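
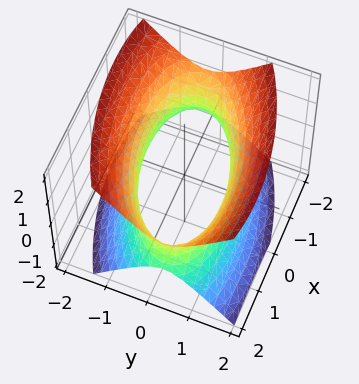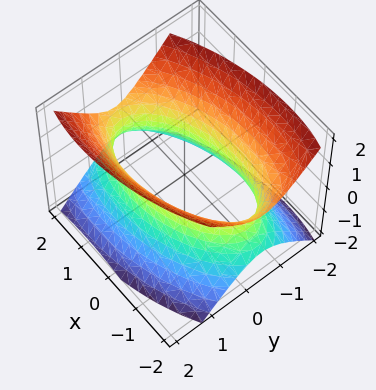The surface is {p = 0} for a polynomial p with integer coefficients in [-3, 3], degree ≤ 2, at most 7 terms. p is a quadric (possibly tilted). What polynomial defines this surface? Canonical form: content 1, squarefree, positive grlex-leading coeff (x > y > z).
1. Degree: the shape is more complex than any degree-1 surface, so deg p = 2.
2. From the axis intercepts and sections: the y-axis gridline crossings are at y ∈ {-1, 1}; the surface avoids every integer z-axis point in the box.
3. These observations pin down the coefficients.

x^2 - x*y + 3*y^2 - 2*z^2 - 3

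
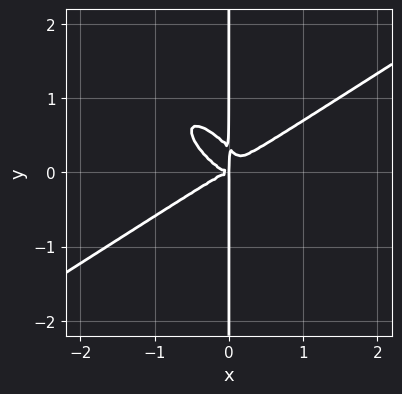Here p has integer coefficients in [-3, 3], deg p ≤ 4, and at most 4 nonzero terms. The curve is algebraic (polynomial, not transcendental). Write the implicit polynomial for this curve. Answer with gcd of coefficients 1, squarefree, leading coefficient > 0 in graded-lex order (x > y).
2*x^4 - 3*x^2*y^2 - 3*x*y^3 + x*y^2

(a) deg p = 4. No degree-3 curve has this shape.
(b) From the axis intercepts and sections: the visible y-axis segment lies entirely on the curve.
(c) These observations pin down the coefficients.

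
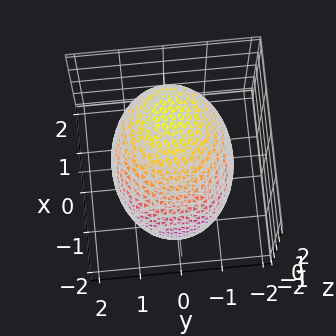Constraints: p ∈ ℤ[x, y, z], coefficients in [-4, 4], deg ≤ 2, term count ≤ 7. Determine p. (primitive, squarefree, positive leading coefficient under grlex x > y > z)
x^2 - x*z + y^2 + z^2 - 2

First, deg p = 2. A generic line meets the surface in up to 2 points.
Finally, solving for integer coefficients yields p as stated.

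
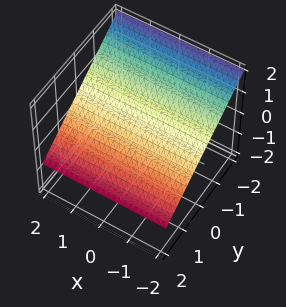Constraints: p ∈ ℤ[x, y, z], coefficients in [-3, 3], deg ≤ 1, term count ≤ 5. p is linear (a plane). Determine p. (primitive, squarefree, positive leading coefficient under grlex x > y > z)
2*y + 3*z - 2

(a) Degree: the surface is flat (a plane), so deg p = 1.
(b) Checking where it meets the axes: it crosses the y-axis at the gridline y = 1; the surface avoids every integer x-axis point in the box.
(c) Matching integer coefficients to the picture gives p.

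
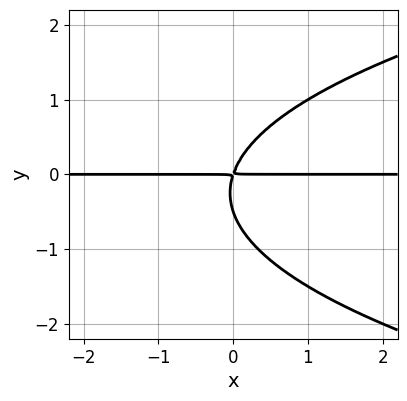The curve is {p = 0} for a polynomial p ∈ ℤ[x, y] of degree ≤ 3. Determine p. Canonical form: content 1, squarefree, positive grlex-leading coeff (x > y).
(a) deg p = 3. A generic line meets the curve in up to 3 points.
(b) Against the integer gridlines: the visible x-axis segment lies entirely on the curve.
(c) These observations pin down the coefficients.

2*y^3 - 3*x*y + y^2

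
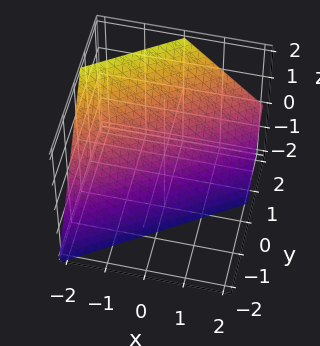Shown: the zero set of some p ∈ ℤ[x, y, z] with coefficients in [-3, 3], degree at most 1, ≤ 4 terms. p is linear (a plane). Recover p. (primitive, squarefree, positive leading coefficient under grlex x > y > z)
Degree: every cross-section is a straight line — this is a plane, so deg p = 1.
From the axis intercepts and sections: it meets the z-axis at z = -1 (among the integer gridlines); one x-axis crossing is at x = -1.
Putting this together gives p.

2*x - 3*y + 2*z + 2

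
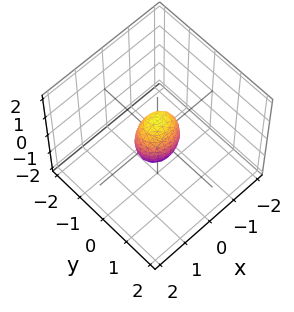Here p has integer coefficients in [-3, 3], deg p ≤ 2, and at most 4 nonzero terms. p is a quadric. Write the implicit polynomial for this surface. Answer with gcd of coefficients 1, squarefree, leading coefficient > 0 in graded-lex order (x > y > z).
1. Degree: bounded and convex; a quadric, so deg p = 2.
2. Symmetries: the y ↦ −y reflection is a symmetry, so y appears only in even powers; mirror symmetry x ↦ −x ⇒ only even powers of x; mirror symmetry z ↦ −z ⇒ only even powers of z.
3. Observable constraints: the z-axis gridline crossings are at z ∈ {-1, 1}.
4. Assembling these constraints gives the stated polynomial.

2*x^2 + 3*y^2 + z^2 - 1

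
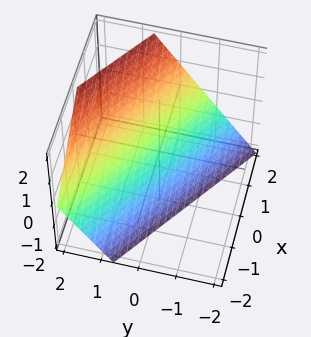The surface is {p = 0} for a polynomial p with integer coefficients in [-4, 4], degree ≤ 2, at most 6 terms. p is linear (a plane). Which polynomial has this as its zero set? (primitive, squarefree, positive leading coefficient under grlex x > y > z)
2*x + 3*y - 2*z - 2

1. deg p = 1. The surface is flat (a plane).
2. Observable constraints: it crosses the x-axis at the gridline x = 1; it crosses the z-axis at the gridline z = -1.
3. Fitting integer coefficients to these (and the overall shape) gives p.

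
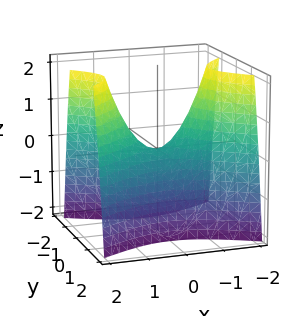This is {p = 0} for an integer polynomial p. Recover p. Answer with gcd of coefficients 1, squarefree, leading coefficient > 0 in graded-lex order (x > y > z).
(a) The degree is 2 — a saddle surface; a quadric.
(b) Symmetries: it's symmetric under x → −x, forcing even powers of x; mirror symmetry y ↦ −y ⇒ only even powers of y.
(c) Against the integer gridlines: it crosses the x-axis at the gridline x = 0; it meets the y-axis at y = 0 (among the integer gridlines); it meets the z-axis at z = 0 (among the integer gridlines).
(d) The integer polynomial consistent with all of this is the stated p.

x^2 - 2*y^2 - z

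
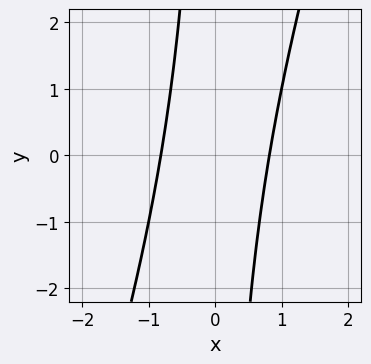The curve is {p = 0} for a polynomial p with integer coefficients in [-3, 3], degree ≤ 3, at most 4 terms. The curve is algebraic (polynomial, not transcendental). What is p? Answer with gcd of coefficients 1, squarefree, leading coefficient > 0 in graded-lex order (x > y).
3*x^2 - x*y - 2

(a) Degree: no degree-1 curve has this shape, so deg p = 2.
(b) From the visible intercepts: it misses every integer gridline on the y-axis.
(c) Matching integer coefficients to the picture gives p.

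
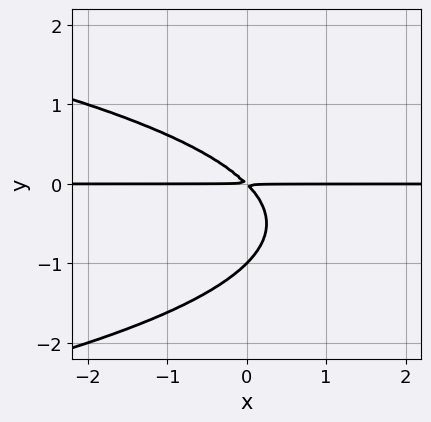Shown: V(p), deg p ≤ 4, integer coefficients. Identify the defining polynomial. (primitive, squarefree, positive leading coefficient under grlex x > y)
y^3 + x*y + y^2

First, the degree is 3 — a generic line meets the curve in up to 3 points.
Then, against the integer gridlines: it meets the y-axis at y = -1 (among the integer gridlines); every point of the x-axis in the box is on the curve.
Finally, fitting integer coefficients to these (and the overall shape) gives p.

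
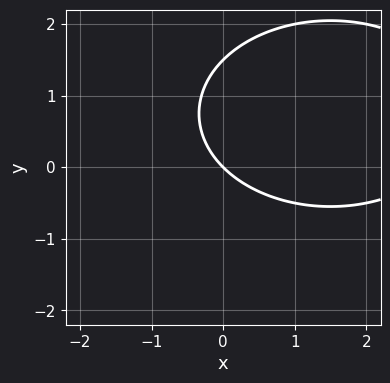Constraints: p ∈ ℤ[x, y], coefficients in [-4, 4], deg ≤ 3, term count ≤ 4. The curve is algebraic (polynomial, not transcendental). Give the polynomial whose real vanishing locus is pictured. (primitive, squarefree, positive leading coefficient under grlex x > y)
(a) Degree: the shape is more complex than any degree-1 curve, so deg p = 2.
(b) From the axis intercepts and sections: one y-axis crossing is at y = 0; one x-axis crossing is at x = 0.
(c) Fitting integer coefficients to these (and the overall shape) gives p.

x^2 + 2*y^2 - 3*x - 3*y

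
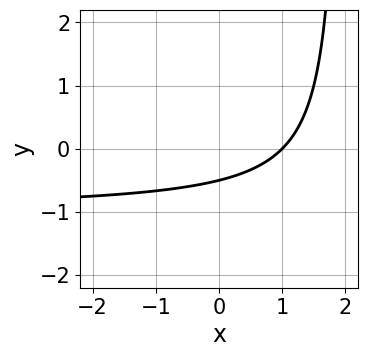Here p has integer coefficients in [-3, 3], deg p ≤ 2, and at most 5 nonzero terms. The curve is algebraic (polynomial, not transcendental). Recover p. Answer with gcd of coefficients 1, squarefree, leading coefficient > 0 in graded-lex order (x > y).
First, degree: a generic line meets the curve in up to 2 points, so deg p = 2.
Next, against the integer gridlines: it crosses the x-axis at the gridline x = 1.
Finally, the integer polynomial consistent with all of this is the stated p.

x*y + x - 2*y - 1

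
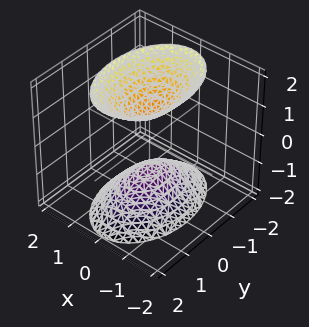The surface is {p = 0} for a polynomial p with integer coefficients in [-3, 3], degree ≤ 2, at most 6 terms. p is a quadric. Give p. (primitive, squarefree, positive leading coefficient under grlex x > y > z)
2*x^2 + y^2 - z^2 + 1

I count 2 distinct pieces. Treating them together as one polynomial.
The degree is 2 — two separate bowl-shaped sheets opening away from each other; a quadric.
Symmetries: mirror symmetry y ↦ −y ⇒ only even powers of y; the x ↦ −x reflection is a symmetry, so x appears only in even powers; mirror symmetry z ↦ −z ⇒ only even powers of z.
From the visible intercepts: the surface avoids every integer x-axis point in the box; the z-axis gridline crossings are at z ∈ {-1, 1}; the surface avoids every integer y-axis point in the box.
Matching integer coefficients to the picture gives p.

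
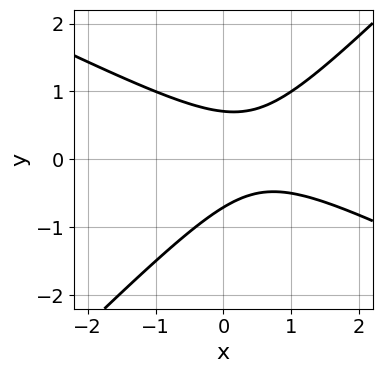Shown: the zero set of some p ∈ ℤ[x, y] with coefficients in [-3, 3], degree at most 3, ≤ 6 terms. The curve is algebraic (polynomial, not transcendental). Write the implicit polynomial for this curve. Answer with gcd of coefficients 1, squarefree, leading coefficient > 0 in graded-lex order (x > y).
First, the degree is 2 — no degree-1 curve has this shape.
Then, observable constraints: it misses every integer gridline on the x-axis.
Finally, fitting integer coefficients to these (and the overall shape) gives p.

x^2 + x*y - 2*y^2 - x + 1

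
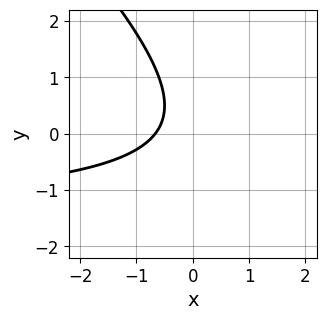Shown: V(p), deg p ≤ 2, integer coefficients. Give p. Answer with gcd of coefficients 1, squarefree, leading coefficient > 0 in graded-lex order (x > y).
First, degree: a generic line meets the curve in up to 2 points, so deg p = 2.
Then, checking where it meets the axes: it misses every integer gridline on the y-axis.
Finally, putting this together gives p.

2*x*y + 2*y^2 + 3*x - y + 2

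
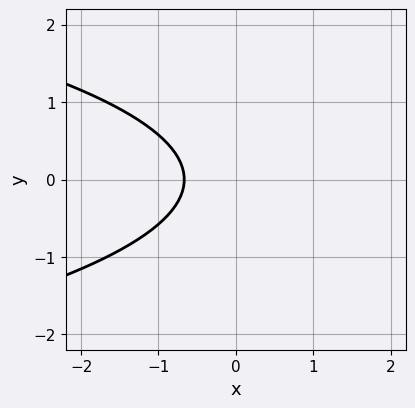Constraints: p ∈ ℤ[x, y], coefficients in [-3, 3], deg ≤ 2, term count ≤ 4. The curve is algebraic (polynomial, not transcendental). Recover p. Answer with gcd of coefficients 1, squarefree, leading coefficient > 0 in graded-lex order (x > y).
3*y^2 + 3*x + 2

(a) The degree is 2 — no degree-1 curve has this shape.
(b) Symmetries: the y ↦ −y reflection is a symmetry, so y appears only in even powers.
(c) From the visible intercepts: it misses every integer gridline on the y-axis.
(d) Fitting integer coefficients to these (and the overall shape) gives p.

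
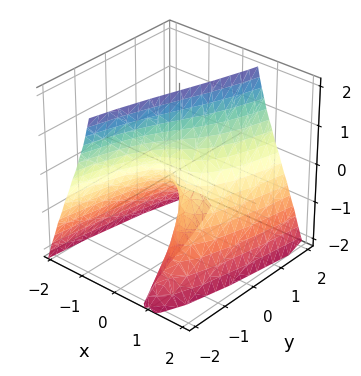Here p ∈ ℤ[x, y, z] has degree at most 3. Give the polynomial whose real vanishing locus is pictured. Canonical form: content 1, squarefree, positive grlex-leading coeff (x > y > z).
2*x^3 + 3*x*z - 2*y

1. Degree: the shape is more complex than any degree-2 surface, so deg p = 3.
2. From the axis intercepts and sections: the visible z-axis segment lies entirely on the surface; it crosses the y-axis at the gridline y = 0; one x-axis crossing is at x = 0.
3. Assembling these constraints gives the stated polynomial.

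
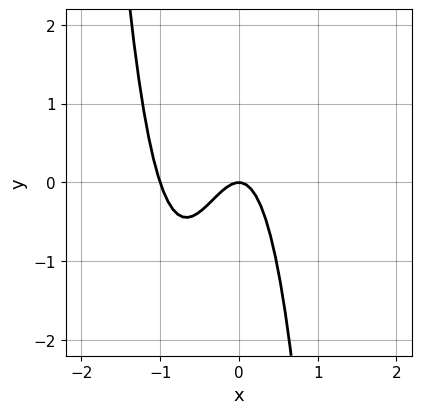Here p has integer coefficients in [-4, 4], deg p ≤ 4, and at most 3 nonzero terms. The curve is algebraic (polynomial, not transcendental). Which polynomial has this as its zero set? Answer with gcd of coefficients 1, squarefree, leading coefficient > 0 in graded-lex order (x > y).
1. Degree: a generic line meets the curve in up to 3 points, so deg p = 3.
2. From the visible intercepts: among the integer gridlines, it crosses the x-axis at x ∈ {-1, 0}; it meets the y-axis at y = 0 (among the integer gridlines).
3. Together with the visible shape, these determine p as stated.

3*x^3 + 3*x^2 + y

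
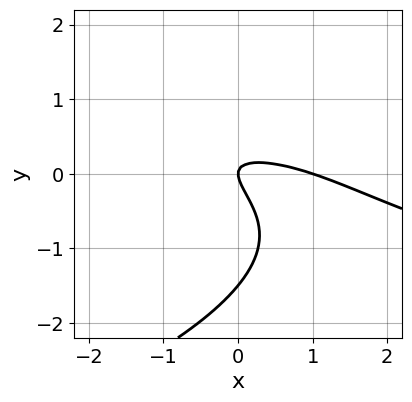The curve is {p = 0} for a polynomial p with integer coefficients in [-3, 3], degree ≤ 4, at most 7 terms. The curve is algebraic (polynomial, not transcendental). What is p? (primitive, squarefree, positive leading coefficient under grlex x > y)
2*y^3 + x^2 + 3*x*y + 3*y^2 - x

The degree is 3 — a generic line meets the curve in up to 3 points.
From the visible intercepts: it meets the y-axis at y = 0 (among the integer gridlines); the x-axis gridline crossings are at x ∈ {0, 1}.
Solving for integer coefficients yields p as stated.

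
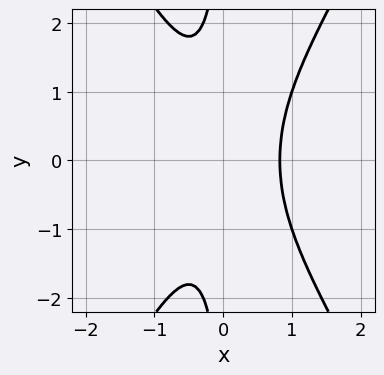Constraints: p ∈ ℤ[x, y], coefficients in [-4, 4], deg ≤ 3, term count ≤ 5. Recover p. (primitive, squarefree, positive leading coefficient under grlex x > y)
Degree: no degree-2 curve has this shape, so deg p = 3.
Symmetries: mirror symmetry y ↦ −y ⇒ only even powers of y.
Observable constraints: the curve avoids every integer y-axis point in the box.
Putting this together gives p.

3*x^3 - x*y^2 - x^2 - 1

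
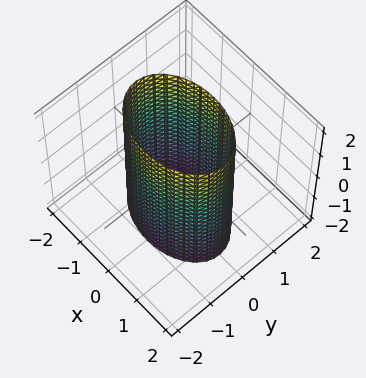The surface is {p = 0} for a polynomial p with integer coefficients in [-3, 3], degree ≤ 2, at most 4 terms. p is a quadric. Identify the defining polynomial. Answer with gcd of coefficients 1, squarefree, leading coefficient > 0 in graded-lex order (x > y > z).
First, deg p = 2.
Then, symmetries: it's symmetric under y → −y, forcing even powers of y; mirror symmetry z ↦ −z ⇒ only even powers of z; the x ↦ −x reflection is a symmetry, so x appears only in even powers.
Then, checking where it meets the axes: the surface avoids every integer z-axis point in the box; among the integer gridlines, it crosses the y-axis at y ∈ {-1, 1}.
Finally, these observations pin down the coefficients.

x^2 + 2*y^2 - 2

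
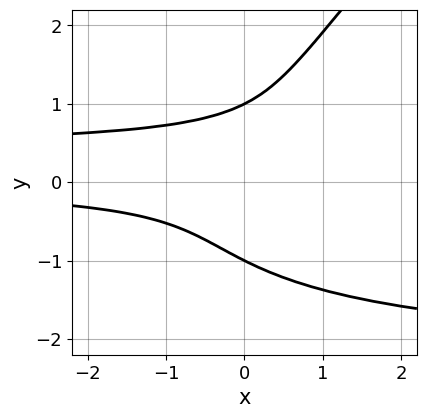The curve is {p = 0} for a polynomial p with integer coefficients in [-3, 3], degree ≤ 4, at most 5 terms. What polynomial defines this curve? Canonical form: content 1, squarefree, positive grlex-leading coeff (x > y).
First, deg p = 4.
Then, reading off the gridlines: the y-axis gridline crossings are at y ∈ {-1, 1}; the curve avoids every integer x-axis point in the box.
Finally, matching integer coefficients to the picture gives p.

x*y^3 - y^4 + 2*x*y^2 - x*y + 1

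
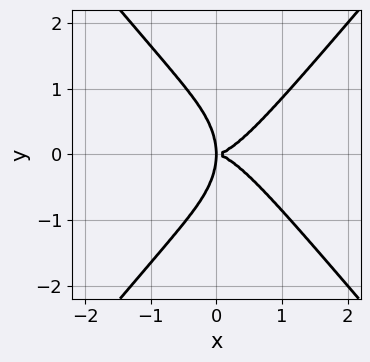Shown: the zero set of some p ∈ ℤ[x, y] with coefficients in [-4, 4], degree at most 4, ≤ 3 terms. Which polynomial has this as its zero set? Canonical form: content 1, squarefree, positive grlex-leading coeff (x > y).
2*x^4 - y^4 - 2*x*y^2

deg p = 4.
Symmetries: mirror symmetry y ↦ −y ⇒ only even powers of y.
Reading off the gridlines: it meets the x-axis at x = 0 (among the integer gridlines); it meets the y-axis at y = 0 (among the integer gridlines).
Fitting integer coefficients to these (and the overall shape) gives p.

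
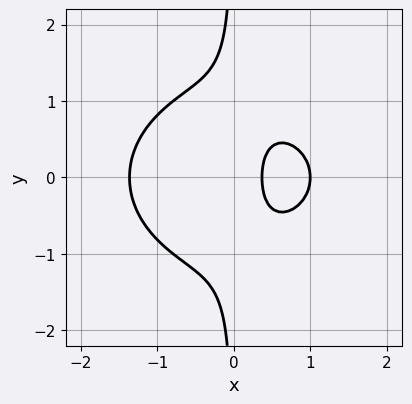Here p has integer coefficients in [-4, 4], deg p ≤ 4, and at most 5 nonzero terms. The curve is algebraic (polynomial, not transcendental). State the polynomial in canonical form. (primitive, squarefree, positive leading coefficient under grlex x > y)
1. The degree is 3 — the shape is more complex than any degree-2 curve.
2. Symmetries: it's symmetric under y → −y, forcing even powers of y.
3. From the axis intercepts and sections: no y-intercept at any integer in the box; it crosses the x-axis at the gridline x = 1.
4. Solving for integer coefficients yields p as stated.

2*x^3 + 3*x*y^2 - 3*x + 1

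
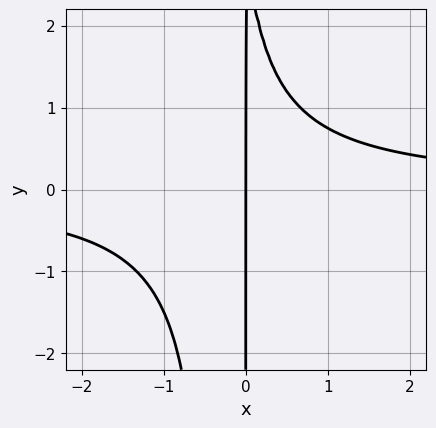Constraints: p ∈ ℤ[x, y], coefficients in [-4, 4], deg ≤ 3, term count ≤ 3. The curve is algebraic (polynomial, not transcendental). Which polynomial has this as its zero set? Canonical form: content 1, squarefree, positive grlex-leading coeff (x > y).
3*x^2*y + x*y - 3*x

First, deg p = 3. The shape is more complex than any degree-2 curve.
Then, checking where it meets the axes: every point of the y-axis in the box is on the curve; one x-axis crossing is at x = 0.
Finally, putting this together gives p.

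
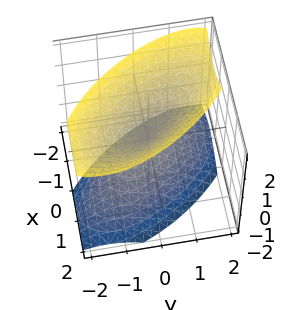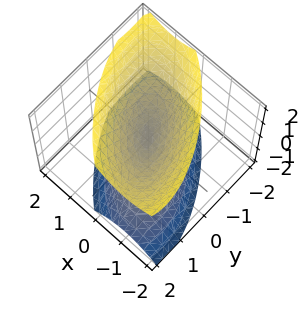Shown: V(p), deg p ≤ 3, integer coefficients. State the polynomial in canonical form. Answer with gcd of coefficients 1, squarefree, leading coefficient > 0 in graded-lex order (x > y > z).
3*x^2 + 3*x*y + 2*y^2 - 2*z^2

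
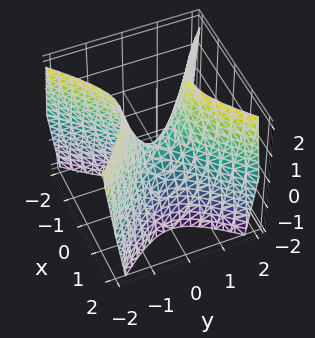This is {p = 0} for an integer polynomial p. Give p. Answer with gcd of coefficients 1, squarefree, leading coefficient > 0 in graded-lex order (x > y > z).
deg p = 2. A hyperbolic paraboloid; a quadric.
Symmetries: mirror symmetry x ↦ −x ⇒ only even powers of x; mirror symmetry y ↦ −y ⇒ only even powers of y.
Observable constraints: it crosses the x-axis at the gridline x = 0; it crosses the y-axis at the gridline y = 0.
These observations pin down the coefficients.

2*x^2 - 2*y^2 + z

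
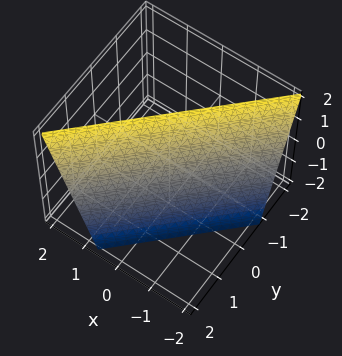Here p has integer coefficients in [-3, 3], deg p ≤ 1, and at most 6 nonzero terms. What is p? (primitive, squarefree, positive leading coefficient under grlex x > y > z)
3*x - 3*y - z + 2

1. The degree is 1 — every cross-section is a straight line — this is a plane.
2. Checking where it meets the axes: it crosses the z-axis at the gridline z = 2.
3. Assembling these constraints gives the stated polynomial.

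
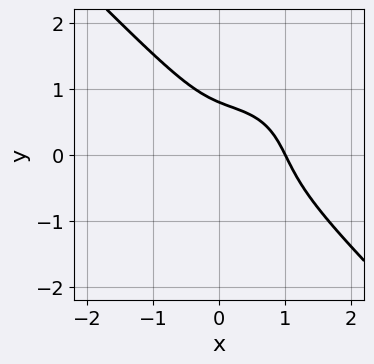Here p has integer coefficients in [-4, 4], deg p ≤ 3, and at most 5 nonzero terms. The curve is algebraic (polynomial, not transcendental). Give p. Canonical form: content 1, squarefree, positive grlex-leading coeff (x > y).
First, degree: a generic line meets the curve in up to 3 points, so deg p = 3.
Then, checking where it meets the axes: it crosses the x-axis at the gridline x = 1.
Finally, fitting integer coefficients to these (and the overall shape) gives p.

2*x^3 + 2*y^3 - x^2 + 2*x*y - 1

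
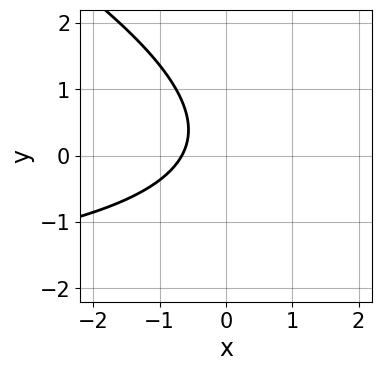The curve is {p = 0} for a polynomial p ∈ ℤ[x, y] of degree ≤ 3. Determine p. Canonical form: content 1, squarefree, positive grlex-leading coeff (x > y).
x*y + 2*y^2 + 3*x - y + 2

First, degree: the shape is more complex than any degree-1 curve, so deg p = 2.
Next, reading off the gridlines: no y-intercept at any integer in the box.
Finally, the integer polynomial consistent with all of this is the stated p.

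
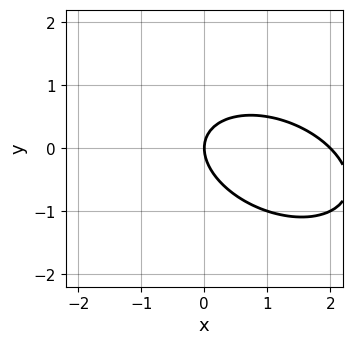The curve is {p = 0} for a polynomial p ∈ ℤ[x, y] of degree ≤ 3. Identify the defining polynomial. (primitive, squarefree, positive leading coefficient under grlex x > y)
First, deg p = 2. No degree-1 curve has this shape.
Then, from the visible intercepts: the x-axis gridline crossings are at x ∈ {0, 2}; it crosses the y-axis at the gridline y = 0.
Finally, putting this together gives p.

x^2 + x*y + 2*y^2 - 2*x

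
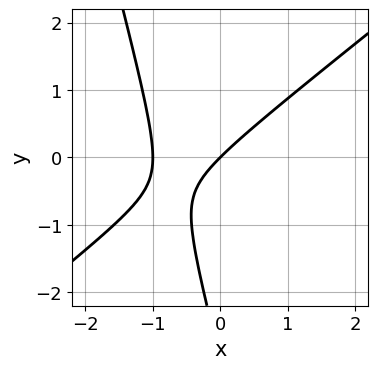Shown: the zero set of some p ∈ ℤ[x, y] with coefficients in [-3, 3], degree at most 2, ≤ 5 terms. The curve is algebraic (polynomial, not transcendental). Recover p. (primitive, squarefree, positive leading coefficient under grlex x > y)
3*x^2 - 3*x*y - y^2 + 3*x - 3*y

1. deg p = 2. The shape is more complex than any degree-1 curve.
2. Observable constraints: the x-axis gridline crossings are at x ∈ {-1, 0}; one y-axis crossing is at y = 0.
3. These observations pin down the coefficients.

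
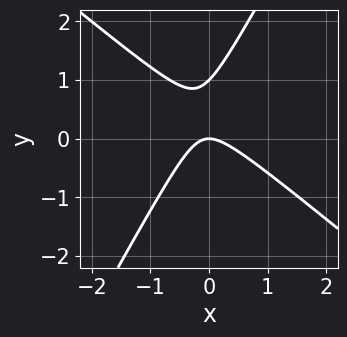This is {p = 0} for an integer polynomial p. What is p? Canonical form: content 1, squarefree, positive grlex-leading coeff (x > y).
3*x^2 + 2*x*y - 2*y^2 + 2*y

deg p = 2.
Checking where it meets the axes: it crosses the x-axis at the gridline x = 0; among the integer gridlines, it crosses the y-axis at y ∈ {0, 1}.
The integer polynomial consistent with all of this is the stated p.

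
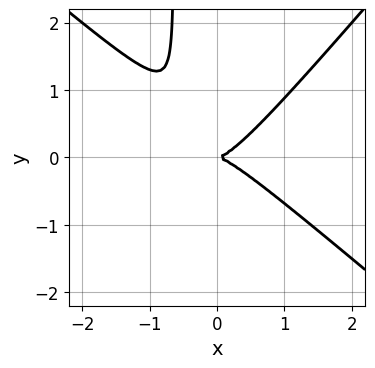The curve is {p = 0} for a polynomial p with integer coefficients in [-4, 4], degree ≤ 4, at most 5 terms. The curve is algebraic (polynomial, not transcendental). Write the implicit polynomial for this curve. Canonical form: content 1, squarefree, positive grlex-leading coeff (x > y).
First, deg p = 3.
Then, from the visible intercepts: one y-axis crossing is at y = 0; it crosses the x-axis at the gridline x = 0.
Finally, assembling these constraints gives the stated polynomial.

3*x^3 + x^2*y - 3*x*y^2 - 2*y^2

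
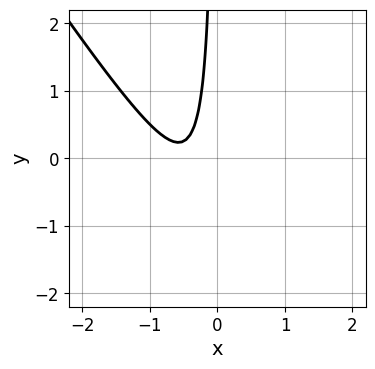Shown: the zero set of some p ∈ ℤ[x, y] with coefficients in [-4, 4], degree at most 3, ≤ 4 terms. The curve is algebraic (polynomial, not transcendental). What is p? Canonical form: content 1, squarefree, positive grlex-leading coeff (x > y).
3*x^2 + 2*x*y + 3*x + 1

1. deg p = 2. A generic line meets the curve in up to 2 points.
2. Reading off the gridlines: it misses every integer gridline on the x-axis; the curve avoids every integer y-axis point in the box.
3. Fitting integer coefficients to these (and the overall shape) gives p.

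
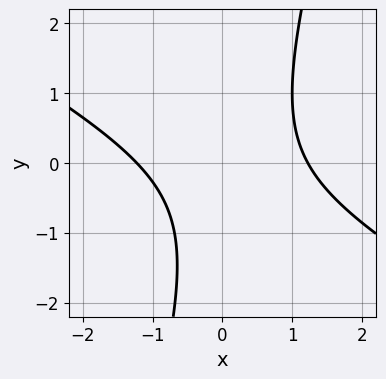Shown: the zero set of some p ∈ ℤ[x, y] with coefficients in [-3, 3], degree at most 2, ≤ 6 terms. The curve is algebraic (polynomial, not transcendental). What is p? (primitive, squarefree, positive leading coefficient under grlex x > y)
2*x^2 + 3*x*y - y^2 - y - 3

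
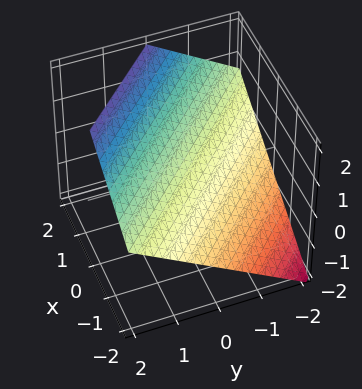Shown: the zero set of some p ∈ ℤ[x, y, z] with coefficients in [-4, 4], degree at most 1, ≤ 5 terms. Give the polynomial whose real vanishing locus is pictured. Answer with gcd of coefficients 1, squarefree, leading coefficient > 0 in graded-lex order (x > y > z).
2*x + 2*y - 3*z + 2

The degree is 1 — every cross-section is a straight line — this is a plane.
From the visible intercepts: one x-axis crossing is at x = -1; it crosses the y-axis at the gridline y = -1.
Matching integer coefficients to the picture gives p.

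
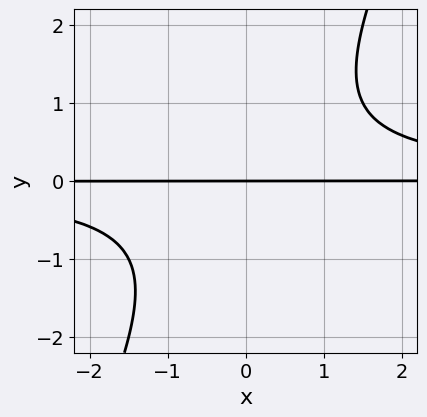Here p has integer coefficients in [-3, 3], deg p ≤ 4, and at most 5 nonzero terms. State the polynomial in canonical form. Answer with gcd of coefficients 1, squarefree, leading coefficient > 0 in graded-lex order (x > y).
2*x*y^2 - y^3 - 2*y

(a) Degree: a generic line meets the curve in up to 3 points, so deg p = 3.
(b) From the visible intercepts: the visible x-axis segment lies entirely on the curve; one y-axis crossing is at y = 0.
(c) These observations pin down the coefficients.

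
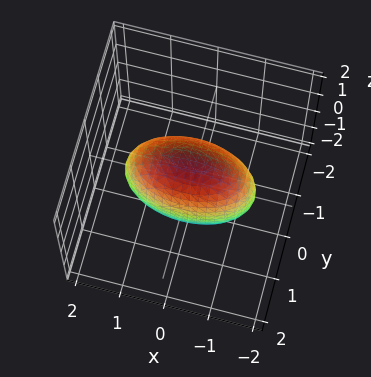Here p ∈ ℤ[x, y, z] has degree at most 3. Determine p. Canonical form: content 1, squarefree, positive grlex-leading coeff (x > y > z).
x^2 + 3*y^2 + z^2 - 2

First, deg p = 2.
Next, symmetries: mirror symmetry y ↦ −y ⇒ only even powers of y; mirror symmetry z ↦ −z ⇒ only even powers of z; the x ↦ −x reflection is a symmetry, so x appears only in even powers.
Finally, assembling these constraints gives the stated polynomial.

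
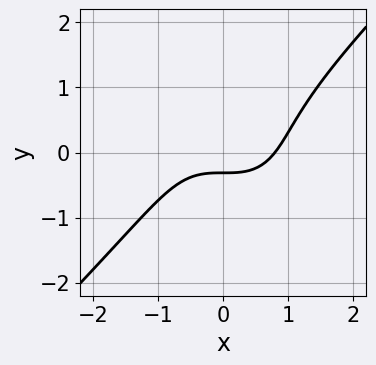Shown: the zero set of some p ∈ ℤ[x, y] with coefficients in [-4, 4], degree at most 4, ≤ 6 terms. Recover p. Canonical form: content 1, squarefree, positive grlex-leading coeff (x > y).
2*x^3 - 2*y^3 - 3*y - 1

(a) The degree is 3 — no degree-2 curve has this shape.
(b) Solving for integer coefficients yields p as stated.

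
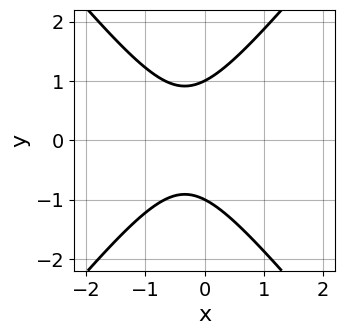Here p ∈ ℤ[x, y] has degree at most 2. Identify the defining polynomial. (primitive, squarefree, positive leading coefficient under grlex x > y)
Degree: a generic line meets the curve in up to 2 points, so deg p = 2.
Symmetries: the y ↦ −y reflection is a symmetry, so y appears only in even powers.
Reading off the gridlines: among the integer gridlines, it crosses the y-axis at y ∈ {-1, 1}; the curve avoids every integer x-axis point in the box.
These observations pin down the coefficients.

3*x^2 - 2*y^2 + 2*x + 2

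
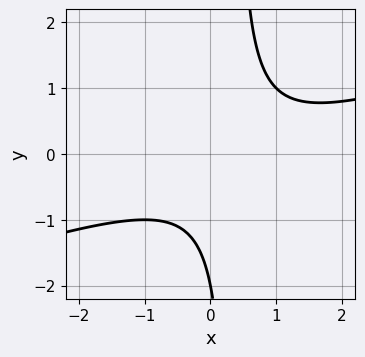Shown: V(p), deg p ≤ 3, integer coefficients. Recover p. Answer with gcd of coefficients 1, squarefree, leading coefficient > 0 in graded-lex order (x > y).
1. The degree is 2 — the shape is more complex than any degree-1 curve.
2. Reading off the gridlines: no x-intercept at any integer in the box; it crosses the y-axis at the gridline y = -2.
3. Matching integer coefficients to the picture gives p.

x^2 - 3*x*y - x + y + 2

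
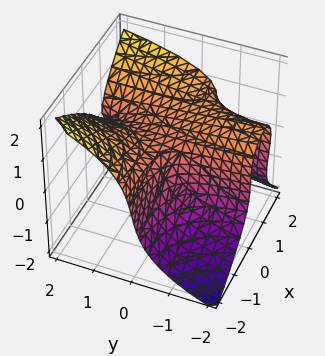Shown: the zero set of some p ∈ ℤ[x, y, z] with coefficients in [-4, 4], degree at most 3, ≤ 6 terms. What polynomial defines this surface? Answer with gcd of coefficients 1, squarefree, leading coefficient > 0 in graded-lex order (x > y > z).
3*x^2*y - 3*z^3 - 3*x*y + 2*x*z + 1

First, deg p = 3.
Next, from the visible intercepts: no y-intercept at any integer in the box; it misses every integer gridline on the x-axis.
Finally, these observations pin down the coefficients.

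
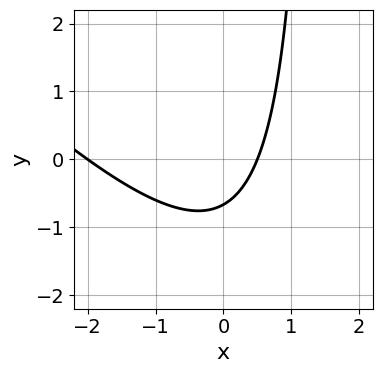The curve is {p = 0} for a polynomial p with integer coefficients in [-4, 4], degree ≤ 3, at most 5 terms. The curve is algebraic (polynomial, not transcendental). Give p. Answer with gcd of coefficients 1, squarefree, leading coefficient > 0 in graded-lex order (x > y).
deg p = 2. No degree-1 curve has this shape.
From the axis intercepts and sections: one x-axis crossing is at x = -2.
Matching integer coefficients to the picture gives p.

2*x^2 + 2*x*y + 3*x - 3*y - 2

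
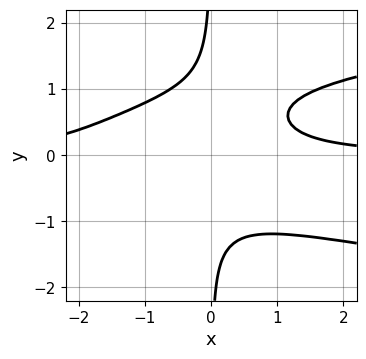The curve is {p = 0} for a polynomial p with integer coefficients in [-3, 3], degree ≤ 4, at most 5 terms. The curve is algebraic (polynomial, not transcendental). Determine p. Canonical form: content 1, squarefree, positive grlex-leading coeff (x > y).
1. Degree: a generic line meets the curve in up to 4 points, so deg p = 4.
2. From the visible intercepts: the curve avoids every integer x-axis point in the box; no y-intercept at any integer in the box.
3. Solving for integer coefficients yields p as stated.

2*x*y^3 - x^2*y - x*y + 1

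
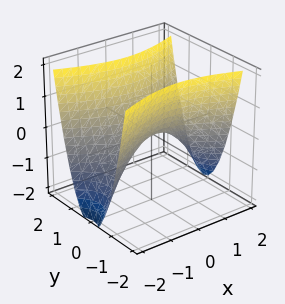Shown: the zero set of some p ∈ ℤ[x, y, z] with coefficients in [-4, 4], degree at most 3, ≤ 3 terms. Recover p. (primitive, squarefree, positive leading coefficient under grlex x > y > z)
x^2 - 3*y^2 + 2*z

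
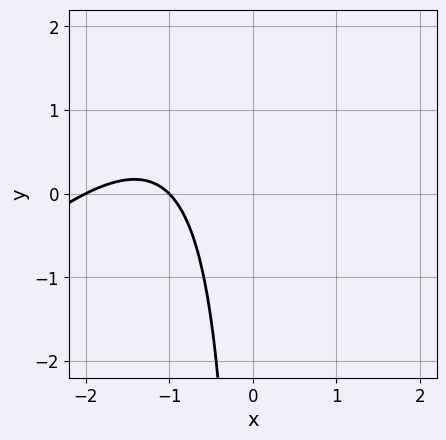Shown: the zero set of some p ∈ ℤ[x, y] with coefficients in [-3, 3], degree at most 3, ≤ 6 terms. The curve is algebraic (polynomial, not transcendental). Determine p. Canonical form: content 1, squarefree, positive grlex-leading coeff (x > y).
x^2 - x*y + 3*x + 2

(a) The degree is 2 — a generic line meets the curve in up to 2 points.
(b) From the visible intercepts: the curve avoids every integer y-axis point in the box; among the integer gridlines, it crosses the x-axis at x ∈ {-2, -1}.
(c) Assembling these constraints gives the stated polynomial.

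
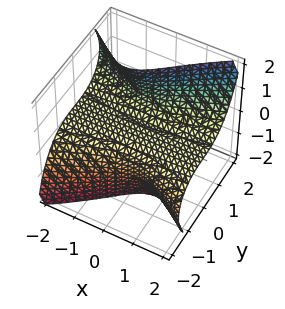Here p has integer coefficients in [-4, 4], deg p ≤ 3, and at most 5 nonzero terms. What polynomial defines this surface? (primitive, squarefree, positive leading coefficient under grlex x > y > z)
3*x^2*z + 2*x*z^2 - 3*y^3 - 2*y*z^2 + 3*z

(a) deg p = 3. A generic line meets the surface in up to 3 points.
(b) From the axis intercepts and sections: it crosses the z-axis at the gridline z = 0; every point of the x-axis in the box is on the surface; it crosses the y-axis at the gridline y = 0.
(c) Putting this together gives p.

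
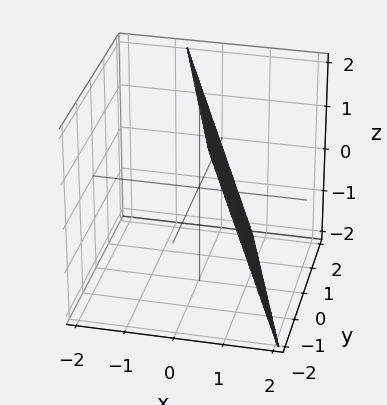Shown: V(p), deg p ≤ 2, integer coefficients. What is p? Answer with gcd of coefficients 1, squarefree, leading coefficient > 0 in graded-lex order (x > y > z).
3*x + y + z - 2

First, the degree is 1 — every cross-section is a straight line — this is a plane.
Then, observable constraints: it meets the z-axis at z = 2 (among the integer gridlines); one y-axis crossing is at y = 2.
Finally, putting this together gives p.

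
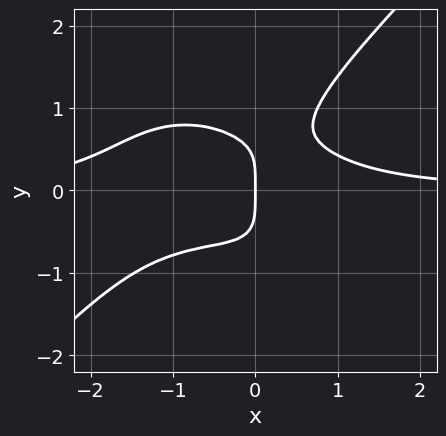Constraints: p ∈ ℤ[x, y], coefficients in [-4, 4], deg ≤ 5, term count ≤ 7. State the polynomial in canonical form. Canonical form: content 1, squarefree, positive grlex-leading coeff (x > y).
(a) The degree is 4 — the shape is more complex than any degree-3 curve.
(b) Reading off the gridlines: one y-axis crossing is at y = 0; it meets the x-axis at x = 0 (among the integer gridlines).
(c) Assembling these constraints gives the stated polynomial.

x^3*y - y^4 + x^2*y + x*y^2 - x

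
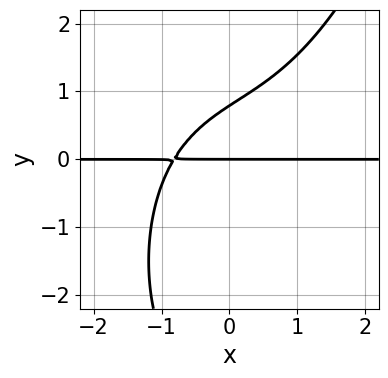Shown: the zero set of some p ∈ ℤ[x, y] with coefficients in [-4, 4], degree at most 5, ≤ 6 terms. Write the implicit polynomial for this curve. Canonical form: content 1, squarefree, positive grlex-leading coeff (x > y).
x^3*y - y^3 + 3*x*y - 3*y^2 + 3*y

First, degree: the shape is more complex than any degree-3 curve, so deg p = 4.
Next, reading off the gridlines: every point of the x-axis in the box is on the curve; one y-axis crossing is at y = 0.
Finally, fitting integer coefficients to these (and the overall shape) gives p.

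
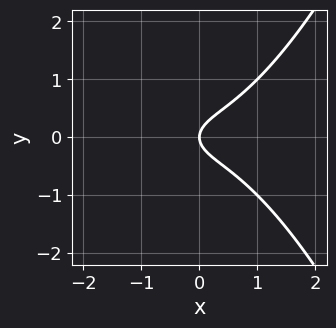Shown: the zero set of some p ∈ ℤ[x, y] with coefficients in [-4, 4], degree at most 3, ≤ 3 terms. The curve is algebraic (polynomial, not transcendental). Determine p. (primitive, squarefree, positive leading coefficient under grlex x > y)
x^3 - 2*y^2 + x

1. The degree is 3 — the shape is more complex than any degree-2 curve.
2. Symmetries: mirror symmetry y ↦ −y ⇒ only even powers of y.
3. Reading off the gridlines: one y-axis crossing is at y = 0; it crosses the x-axis at the gridline x = 0.
4. Fitting integer coefficients to these (and the overall shape) gives p.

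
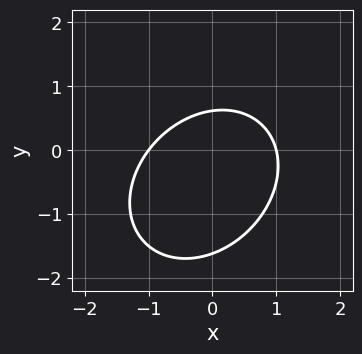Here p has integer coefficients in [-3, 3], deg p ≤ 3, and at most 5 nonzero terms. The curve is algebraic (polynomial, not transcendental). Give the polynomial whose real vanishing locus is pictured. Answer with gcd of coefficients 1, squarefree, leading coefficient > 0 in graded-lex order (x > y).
deg p = 2. A generic line meets the curve in up to 2 points.
From the axis intercepts and sections: among the integer gridlines, it crosses the x-axis at x ∈ {-1, 1}.
These observations pin down the coefficients.

2*x^2 - x*y + 2*y^2 + 2*y - 2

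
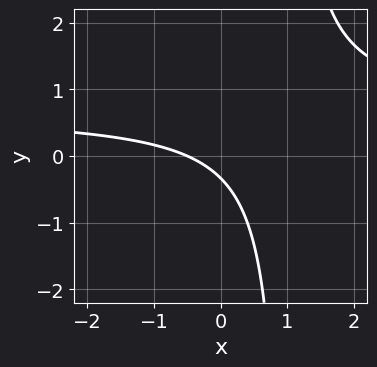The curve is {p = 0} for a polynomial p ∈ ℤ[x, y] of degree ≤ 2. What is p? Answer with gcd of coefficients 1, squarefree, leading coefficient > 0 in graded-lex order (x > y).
3*x*y - 2*x - 3*y - 1

1. Degree: a generic line meets the curve in up to 2 points, so deg p = 2.
2. Matching integer coefficients to the picture gives p.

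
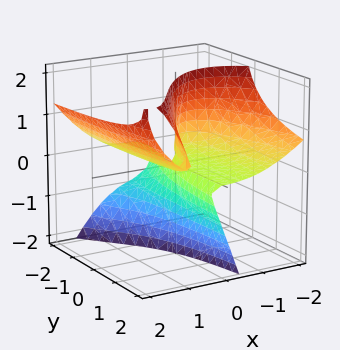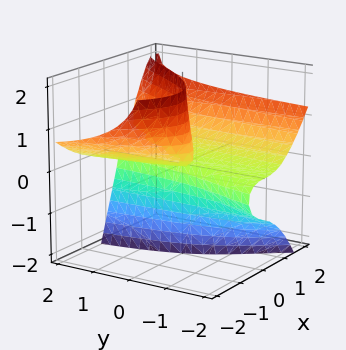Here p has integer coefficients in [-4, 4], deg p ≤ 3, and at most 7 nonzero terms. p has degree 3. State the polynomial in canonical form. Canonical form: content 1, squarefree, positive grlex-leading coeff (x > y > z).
x^3 - x*y*z + y*z^2 - 3*x*z + y*z

1. Degree: a generic line meets the surface in up to 3 points, so deg p = 3.
2. From the visible intercepts: one x-axis crossing is at x = 0; the visible y-axis segment lies entirely on the surface; the visible z-axis segment lies entirely on the surface.
3. Putting this together gives p.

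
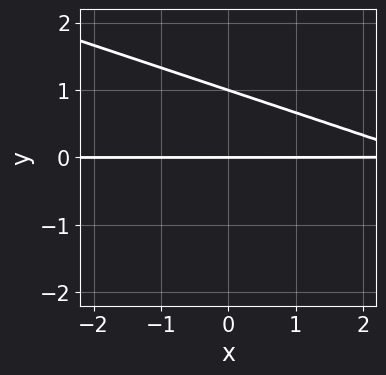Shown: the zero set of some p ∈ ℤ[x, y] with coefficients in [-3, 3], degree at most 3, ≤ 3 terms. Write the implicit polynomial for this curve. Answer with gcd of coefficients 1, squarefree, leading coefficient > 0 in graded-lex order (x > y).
x*y + 3*y^2 - 3*y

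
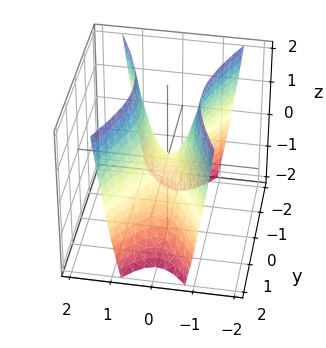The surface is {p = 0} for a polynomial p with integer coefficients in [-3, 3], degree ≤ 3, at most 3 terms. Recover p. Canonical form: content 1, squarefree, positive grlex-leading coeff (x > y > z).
First, the degree is 2 — a saddle surface; a quadric.
Then, symmetries: it's symmetric under x → −x, forcing even powers of x; it's symmetric under y → −y, forcing even powers of y.
Then, from the visible intercepts: it meets the y-axis at y = 0 (among the integer gridlines); one z-axis crossing is at z = 0; it crosses the x-axis at the gridline x = 0.
Finally, fitting integer coefficients to these (and the overall shape) gives p.

3*x^2 - y^2 - z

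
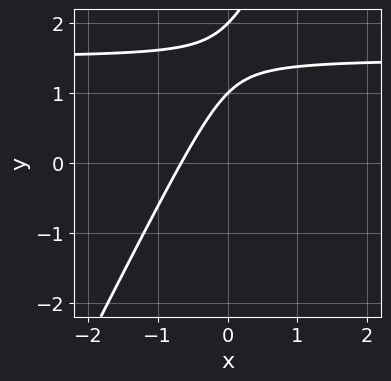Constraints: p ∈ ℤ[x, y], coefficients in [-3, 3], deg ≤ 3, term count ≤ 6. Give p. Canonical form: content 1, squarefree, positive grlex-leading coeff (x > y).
2*x*y - y^2 - 3*x + 3*y - 2

First, deg p = 2. A generic line meets the curve in up to 2 points.
Then, checking where it meets the axes: among the integer gridlines, it crosses the y-axis at y ∈ {1, 2}.
Finally, assembling these constraints gives the stated polynomial.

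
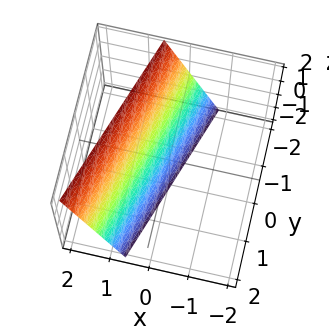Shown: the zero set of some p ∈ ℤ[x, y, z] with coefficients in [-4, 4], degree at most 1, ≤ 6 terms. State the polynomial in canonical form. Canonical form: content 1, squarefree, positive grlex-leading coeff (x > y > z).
1. The degree is 1 — every cross-section is a straight line — this is a plane.
2. From the visible intercepts: it meets the z-axis at z = -2 (among the integer gridlines); it meets the y-axis at y = -2 (among the integer gridlines).
3. These observations pin down the coefficients.

3*x - y - z - 2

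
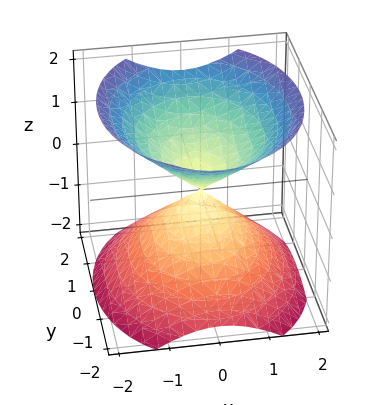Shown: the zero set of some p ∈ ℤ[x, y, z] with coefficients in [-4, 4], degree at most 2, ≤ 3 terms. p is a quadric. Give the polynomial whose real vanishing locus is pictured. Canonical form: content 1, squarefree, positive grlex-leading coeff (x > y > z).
First, the picture has 2 separate pieces.
Next, the degree is 2 — a double cone through the origin; a quadric.
Then, symmetries: the y ↦ −y reflection is a symmetry, so y appears only in even powers; it's symmetric under z → −z, forcing even powers of z; the x ↦ −x reflection is a symmetry, so x appears only in even powers.
Next, observable constraints: one x-axis crossing is at x = 0; it meets the y-axis at y = 0 (among the integer gridlines); one z-axis crossing is at z = 0.
Finally, assembling these constraints gives the stated polynomial.

3*x^2 + 2*y^2 - 3*z^2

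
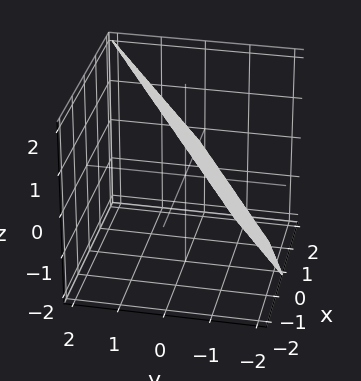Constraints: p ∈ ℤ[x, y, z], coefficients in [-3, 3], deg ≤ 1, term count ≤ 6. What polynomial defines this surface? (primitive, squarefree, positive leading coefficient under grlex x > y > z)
(a) deg p = 1. Every cross-section is a straight line — this is a plane.
(b) From the axis intercepts and sections: it crosses the z-axis at the gridline z = 1; it crosses the x-axis at the gridline x = 1.
(c) These observations pin down the coefficients.

2*x - 3*y + 2*z - 2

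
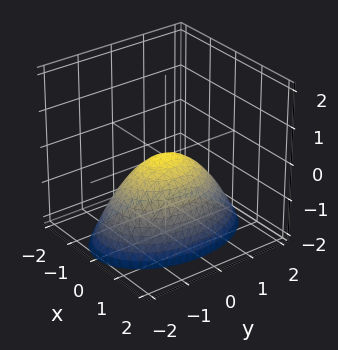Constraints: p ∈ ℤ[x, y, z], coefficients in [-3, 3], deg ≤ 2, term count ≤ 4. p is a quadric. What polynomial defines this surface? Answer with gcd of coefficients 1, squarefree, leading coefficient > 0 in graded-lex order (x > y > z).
Degree: a single bowl opening along one axis; a quadric, so deg p = 2.
Symmetries: it's symmetric under y → −y, forcing even powers of y; mirror symmetry x ↦ −x ⇒ only even powers of x.
Reading off the gridlines: it meets the z-axis at z = 0 (among the integer gridlines); it crosses the x-axis at the gridline x = 0.
Putting this together gives p.

2*x^2 + y^2 + 2*z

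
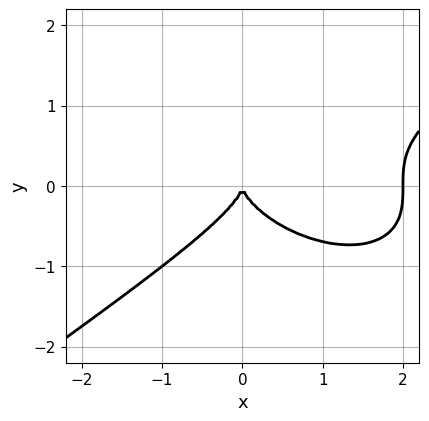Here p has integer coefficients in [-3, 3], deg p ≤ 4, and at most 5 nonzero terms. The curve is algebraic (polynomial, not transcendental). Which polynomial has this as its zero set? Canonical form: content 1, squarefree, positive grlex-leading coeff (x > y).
x^3 - 3*y^3 - 2*x^2

1. Degree: no degree-2 curve has this shape, so deg p = 3.
2. Reading off the gridlines: it meets the y-axis at y = 0 (among the integer gridlines); the x-axis gridline crossings are at x ∈ {0, 2}.
3. Putting this together gives p.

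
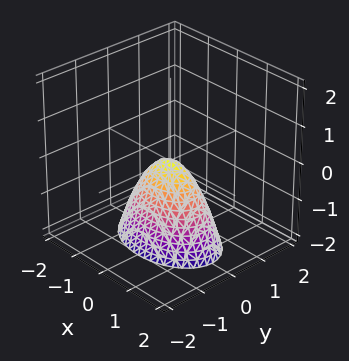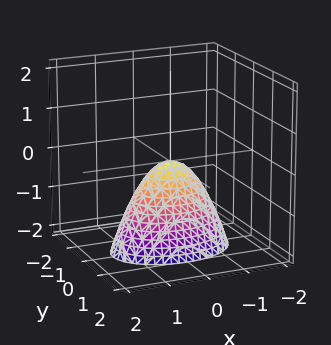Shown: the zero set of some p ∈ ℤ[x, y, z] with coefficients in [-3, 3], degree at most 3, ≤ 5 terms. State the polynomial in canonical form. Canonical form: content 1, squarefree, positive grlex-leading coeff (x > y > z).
1. Degree: a single bowl opening along one axis; a quadric, so deg p = 2.
2. Symmetries: it's symmetric under x → −x, forcing even powers of x; mirror symmetry y ↦ −y ⇒ only even powers of y.
3. Reading off the gridlines: one y-axis crossing is at y = 0; it meets the z-axis at z = 0 (among the integer gridlines); it crosses the x-axis at the gridline x = 0.
4. Matching integer coefficients to the picture gives p.

x^2 + 2*y^2 + z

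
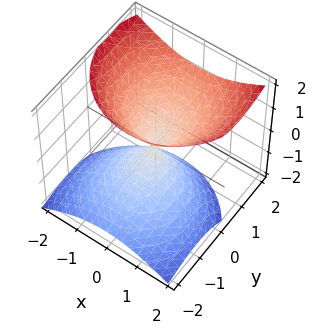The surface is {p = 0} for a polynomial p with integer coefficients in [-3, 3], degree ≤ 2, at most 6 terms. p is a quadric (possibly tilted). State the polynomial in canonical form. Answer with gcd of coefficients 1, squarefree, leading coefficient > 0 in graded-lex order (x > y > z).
First, deg p = 2. A generic line meets the surface in up to 2 points.
Next, from the axis intercepts and sections: it crosses the x-axis at the gridline x = 0; it meets the y-axis at y = 0 (among the integer gridlines).
Finally, together with the visible shape, these determine p as stated.

x^2 + y^2 - y*z - z^2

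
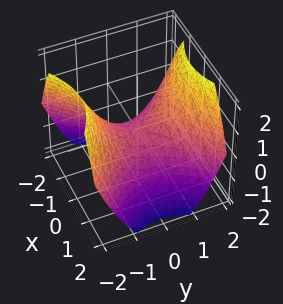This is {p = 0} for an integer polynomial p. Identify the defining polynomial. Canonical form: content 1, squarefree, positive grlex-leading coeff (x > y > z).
2*x^2 - 2*y^2 + 3*z

First, deg p = 2.
Then, symmetries: mirror symmetry y ↦ −y ⇒ only even powers of y; it's symmetric under x → −x, forcing even powers of x.
Next, observable constraints: it meets the z-axis at z = 0 (among the integer gridlines); one x-axis crossing is at x = 0; one y-axis crossing is at y = 0.
Finally, these observations pin down the coefficients.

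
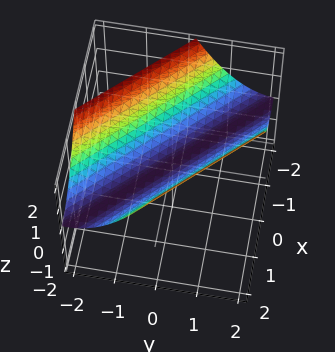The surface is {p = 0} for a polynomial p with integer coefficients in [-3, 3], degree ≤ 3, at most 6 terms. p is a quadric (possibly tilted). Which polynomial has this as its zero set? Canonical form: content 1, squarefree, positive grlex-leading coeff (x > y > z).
(a) deg p = 2.
(b) From the axis intercepts and sections: one x-axis crossing is at x = 0; one z-axis crossing is at z = 0.
(c) Putting this together gives p.

x^2 + 2*x*y + y^2 - 2*z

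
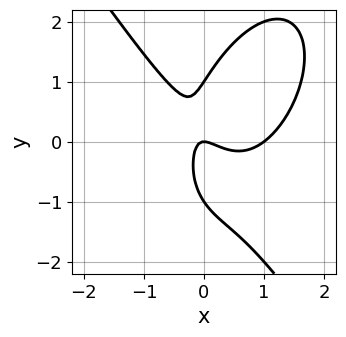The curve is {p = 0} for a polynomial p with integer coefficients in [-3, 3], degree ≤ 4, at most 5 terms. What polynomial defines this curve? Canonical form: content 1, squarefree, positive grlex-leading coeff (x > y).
3*x^3 + y^3 - 3*x^2 - 3*x*y - y

deg p = 3.
Against the integer gridlines: among the integer gridlines, it crosses the y-axis at y ∈ {-1, 0, 1}; among the integer gridlines, it crosses the x-axis at x ∈ {0, 1}.
Assembling these constraints gives the stated polynomial.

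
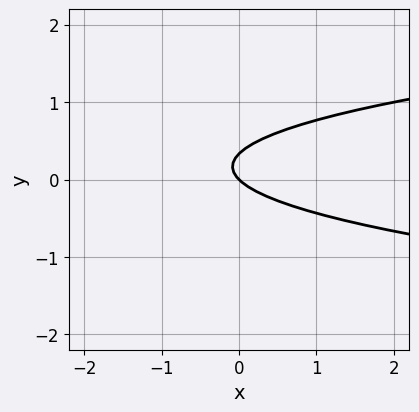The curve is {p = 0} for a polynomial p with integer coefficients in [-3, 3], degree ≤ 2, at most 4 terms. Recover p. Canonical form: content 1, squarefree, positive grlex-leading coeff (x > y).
(a) The degree is 2 — the shape is more complex than any degree-1 curve.
(b) Observable constraints: one x-axis crossing is at x = 0; it crosses the y-axis at the gridline y = 0.
(c) Matching integer coefficients to the picture gives p.

3*y^2 - x - y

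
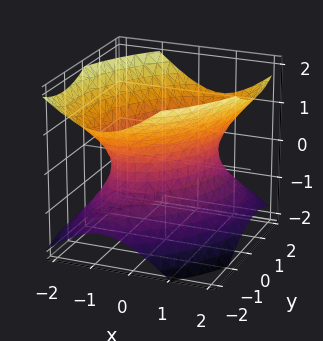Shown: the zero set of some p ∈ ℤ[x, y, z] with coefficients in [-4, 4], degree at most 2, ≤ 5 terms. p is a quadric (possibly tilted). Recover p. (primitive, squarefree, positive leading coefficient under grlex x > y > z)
3*x^2 - 2*x*y + 2*y^2 - 3*z^2 - 3

First, degree: the shape is more complex than any degree-1 surface, so deg p = 2.
Next, from the visible intercepts: among the integer gridlines, it crosses the x-axis at x ∈ {-1, 1}; it misses every integer gridline on the z-axis.
Finally, putting this together gives p.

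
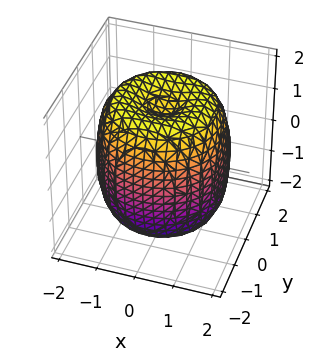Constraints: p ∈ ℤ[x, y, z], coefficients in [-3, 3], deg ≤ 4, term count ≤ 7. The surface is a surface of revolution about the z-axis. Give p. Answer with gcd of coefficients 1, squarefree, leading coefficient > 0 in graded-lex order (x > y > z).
First, the degree is 4 — a generic line meets the surface in up to 4 points.
Next, by symmetry, the z-axis is an axis of rotation, so x and y enter only as x² + y².
Next, reading off the gridlines: a circular section at z = 1 has radius between 1 and 2.
Finally, solving for integer coefficients yields p as stated.

x^4 + 2*x^2*y^2 + y^4 - 2*x^2 - 2*y^2 + z^2 - 2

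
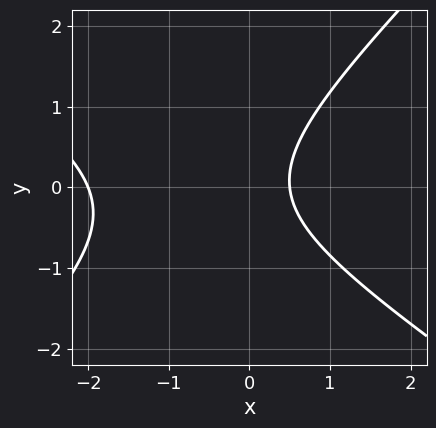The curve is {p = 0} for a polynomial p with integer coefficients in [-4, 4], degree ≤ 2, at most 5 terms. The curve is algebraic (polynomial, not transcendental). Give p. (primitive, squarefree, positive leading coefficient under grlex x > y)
Degree: the shape is more complex than any degree-1 curve, so deg p = 2.
Reading off the gridlines: the curve avoids every integer y-axis point in the box; one x-axis crossing is at x = -2.
Solving for integer coefficients yields p as stated.

2*x^2 + x*y - 3*y^2 + 3*x - 2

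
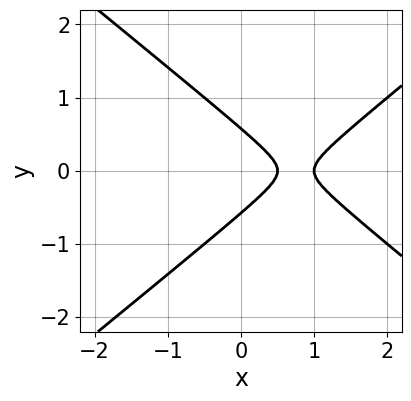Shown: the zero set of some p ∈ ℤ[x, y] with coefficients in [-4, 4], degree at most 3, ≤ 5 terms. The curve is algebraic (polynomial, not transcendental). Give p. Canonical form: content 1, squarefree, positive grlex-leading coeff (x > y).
2*x^2 - 3*y^2 - 3*x + 1

1. deg p = 2. A generic line meets the curve in up to 2 points.
2. Symmetries: it's symmetric under y → −y, forcing even powers of y.
3. From the visible intercepts: one x-axis crossing is at x = 1.
4. Solving for integer coefficients yields p as stated.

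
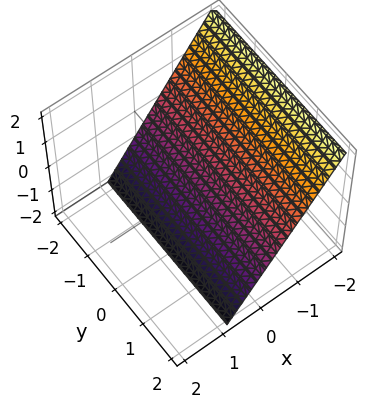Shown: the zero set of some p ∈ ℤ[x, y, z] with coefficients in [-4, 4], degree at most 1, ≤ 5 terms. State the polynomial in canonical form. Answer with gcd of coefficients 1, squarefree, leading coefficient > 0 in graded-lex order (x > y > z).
(a) deg p = 1.
(b) Checking where it meets the axes: it meets the z-axis at z = -1 (among the integer gridlines); the surface avoids every integer y-axis point in the box.
(c) Matching integer coefficients to the picture gives p.

3*x + 2*z + 2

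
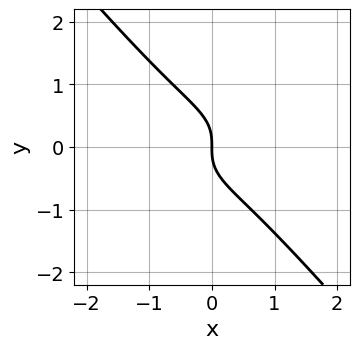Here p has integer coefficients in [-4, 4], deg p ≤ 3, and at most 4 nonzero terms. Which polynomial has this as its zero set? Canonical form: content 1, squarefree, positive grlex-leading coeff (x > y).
2*x^3 + 2*x*y^2 + 3*y^3 + 2*x

deg p = 3. The shape is more complex than any degree-2 curve.
Checking where it meets the axes: it crosses the y-axis at the gridline y = 0; it crosses the x-axis at the gridline x = 0.
Putting this together gives p.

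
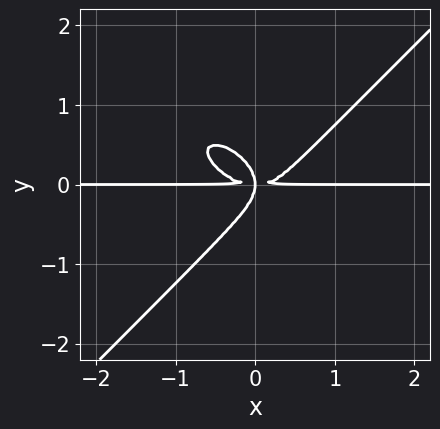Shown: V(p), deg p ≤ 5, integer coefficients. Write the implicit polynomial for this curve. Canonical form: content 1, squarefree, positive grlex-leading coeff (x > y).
1. The degree is 4 — the shape is more complex than any degree-3 curve.
2. Against the integer gridlines: the visible x-axis segment lies entirely on the curve.
3. Together with the visible shape, these determine p as stated.

2*x^3*y + x^2*y^2 - 3*y^4 - 2*x*y^2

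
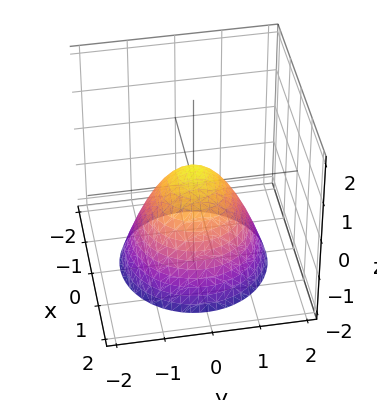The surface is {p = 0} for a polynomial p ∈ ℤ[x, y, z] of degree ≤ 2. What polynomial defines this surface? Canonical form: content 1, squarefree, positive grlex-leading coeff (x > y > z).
Degree: a generic line meets the surface in up to 2 points, so deg p = 2.
By symmetry, the surface is invariant under rotation about z: p = q(x² + y², z).
Observable constraints: a circular section at z = -1 has radius between 1 and 2.
Putting this together gives p.

3*x^2 + 3*y^2 + 3*z - 1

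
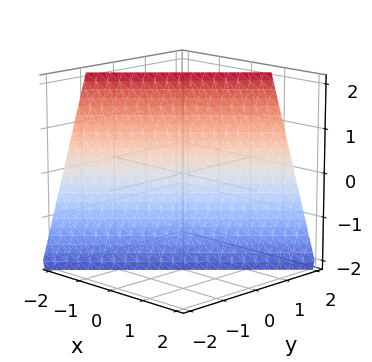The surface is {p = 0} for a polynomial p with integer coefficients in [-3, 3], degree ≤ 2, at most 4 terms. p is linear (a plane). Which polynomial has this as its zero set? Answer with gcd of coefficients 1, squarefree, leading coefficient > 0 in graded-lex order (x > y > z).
First, the degree is 1 — the surface is flat (a plane).
Then, checking where it meets the axes: one z-axis crossing is at z = -2.
Finally, matching integer coefficients to the picture gives p.

3*x - 3*y + z + 2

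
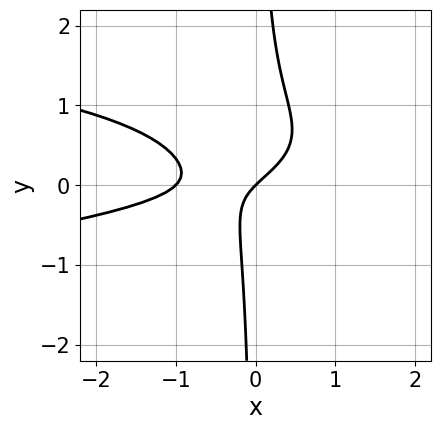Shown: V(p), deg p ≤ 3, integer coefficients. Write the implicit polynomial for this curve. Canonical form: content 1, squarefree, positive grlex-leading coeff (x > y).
(a) Degree: no degree-2 curve has this shape, so deg p = 3.
(b) Reading off the gridlines: the x-axis gridline crossings are at x ∈ {-1, 0}; one y-axis crossing is at y = 0.
(c) Together with the visible shape, these determine p as stated.

3*x*y^2 + x^2 - 2*x*y + x - y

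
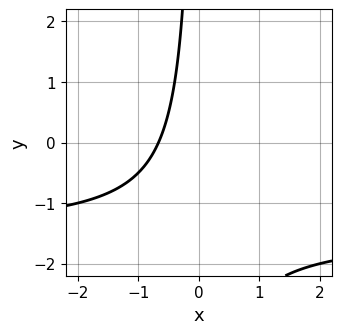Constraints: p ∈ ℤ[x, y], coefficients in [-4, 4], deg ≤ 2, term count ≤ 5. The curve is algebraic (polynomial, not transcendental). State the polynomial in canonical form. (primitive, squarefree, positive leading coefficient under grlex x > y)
1. The degree is 2 — a generic line meets the curve in up to 2 points.
2. From the axis intercepts and sections: the curve avoids every integer y-axis point in the box.
3. These observations pin down the coefficients.

2*x*y + 3*x + 2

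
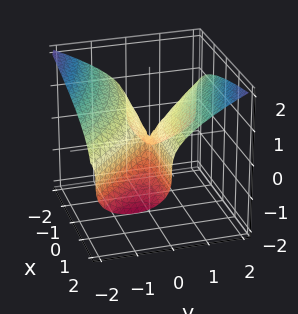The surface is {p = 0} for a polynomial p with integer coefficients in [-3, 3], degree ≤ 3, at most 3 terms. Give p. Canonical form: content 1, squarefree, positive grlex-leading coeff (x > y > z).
(a) deg p = 3. A generic line meets the surface in up to 3 points.
(b) Against the integer gridlines: it crosses the y-axis at the gridline y = 0; it meets the z-axis at z = 0 (among the integer gridlines); the visible x-axis segment lies entirely on the surface.
(c) Putting this together gives p.

z^3 - x*y - y^2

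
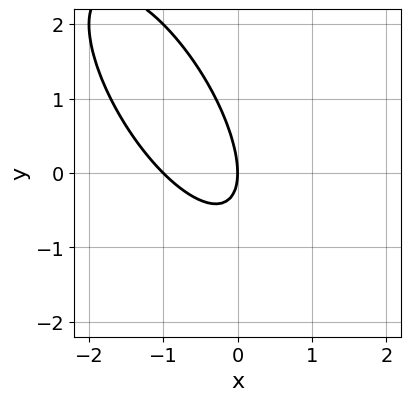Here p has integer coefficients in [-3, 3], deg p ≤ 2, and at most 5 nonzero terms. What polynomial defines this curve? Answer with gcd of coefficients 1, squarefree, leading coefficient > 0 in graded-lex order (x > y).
First, deg p = 2. A generic line meets the curve in up to 2 points.
Then, observable constraints: it crosses the y-axis at the gridline y = 0; among the integer gridlines, it crosses the x-axis at x ∈ {-1, 0}.
Finally, these observations pin down the coefficients.

2*x^2 + 2*x*y + y^2 + 2*x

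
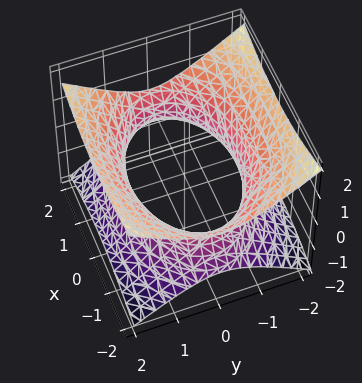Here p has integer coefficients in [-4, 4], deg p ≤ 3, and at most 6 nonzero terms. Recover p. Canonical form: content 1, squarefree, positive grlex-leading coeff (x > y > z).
First, deg p = 2.
Then, symmetries: it's symmetric under y → −y, forcing even powers of y; it's symmetric under z → −z, forcing even powers of z; the x ↦ −x reflection is a symmetry, so x appears only in even powers.
Then, from the visible intercepts: the surface avoids every integer z-axis point in the box.
Finally, fitting integer coefficients to these (and the overall shape) gives p.

x^2 + 2*y^2 - 3*z^2 - 3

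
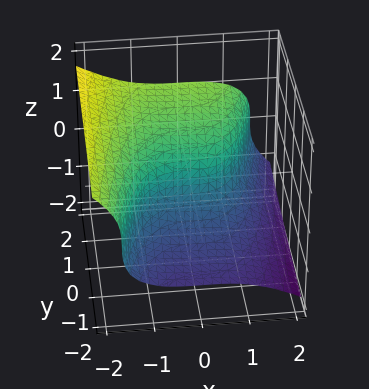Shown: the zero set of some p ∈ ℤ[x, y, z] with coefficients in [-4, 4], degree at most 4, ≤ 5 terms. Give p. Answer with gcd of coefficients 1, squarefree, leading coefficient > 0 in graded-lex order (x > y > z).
x^3 + 3*z^3 - 2*y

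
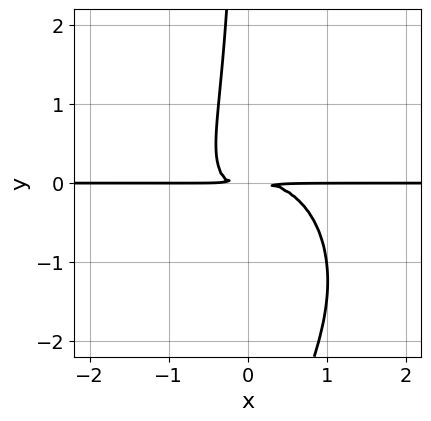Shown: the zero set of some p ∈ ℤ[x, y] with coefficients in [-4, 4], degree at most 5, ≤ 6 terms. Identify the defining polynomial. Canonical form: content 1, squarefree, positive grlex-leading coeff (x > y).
3*x^3*y + 2*x*y^3 + 3*x*y^2 + 2*y^2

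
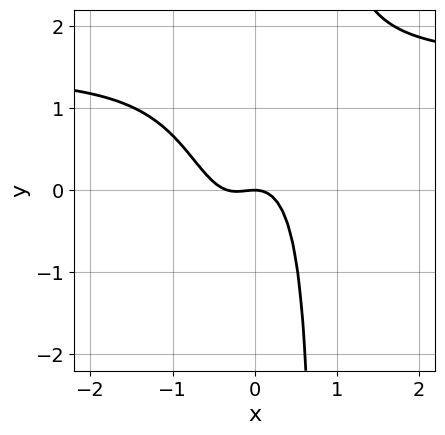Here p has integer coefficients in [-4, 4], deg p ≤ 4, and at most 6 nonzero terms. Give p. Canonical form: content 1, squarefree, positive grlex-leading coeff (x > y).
1. deg p = 4.
2. Observable constraints: one y-axis crossing is at y = 0; it meets the x-axis at x = 0 (among the integer gridlines).
3. Putting this together gives p.

2*x^3*y - 3*x^3 - x^2 - y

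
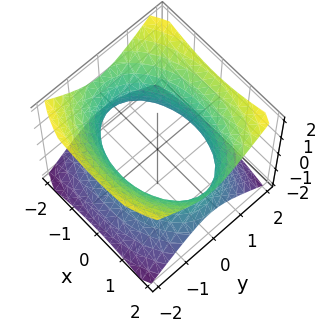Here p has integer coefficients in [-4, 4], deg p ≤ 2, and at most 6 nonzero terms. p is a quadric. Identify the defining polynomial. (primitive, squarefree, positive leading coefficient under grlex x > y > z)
1. Degree: an hourglass — one-sheet hyperboloid; a quadric, so deg p = 2.
2. Symmetries: it's symmetric under y → −y, forcing even powers of y; mirror symmetry z ↦ −z ⇒ only even powers of z; the x ↦ −x reflection is a symmetry, so x appears only in even powers.
3. From the axis intercepts and sections: the surface avoids every integer z-axis point in the box.
4. The integer polynomial consistent with all of this is the stated p.

x^2 + 2*y^2 - 2*z^2 - 3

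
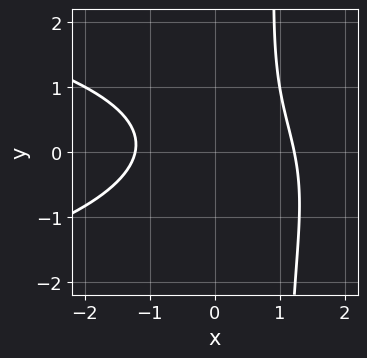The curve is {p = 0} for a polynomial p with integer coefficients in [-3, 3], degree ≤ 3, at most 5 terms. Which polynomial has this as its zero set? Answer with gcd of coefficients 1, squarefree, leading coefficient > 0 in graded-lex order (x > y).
1. The degree is 3 — no degree-2 curve has this shape.
2. From the visible intercepts: the curve avoids every integer y-axis point in the box.
3. Putting this together gives p.

2*x*y^2 + 2*x^2 - 2*y^2 + y - 3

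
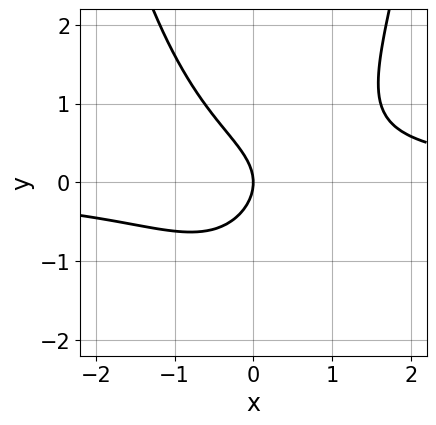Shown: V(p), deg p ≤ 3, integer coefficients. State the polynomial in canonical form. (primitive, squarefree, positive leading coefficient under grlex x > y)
(a) Degree: no degree-2 curve has this shape, so deg p = 3.
(b) From the visible intercepts: it crosses the x-axis at the gridline x = 0; it crosses the y-axis at the gridline y = 0.
(c) The integer polynomial consistent with all of this is the stated p.

x^2*y - y^2 - x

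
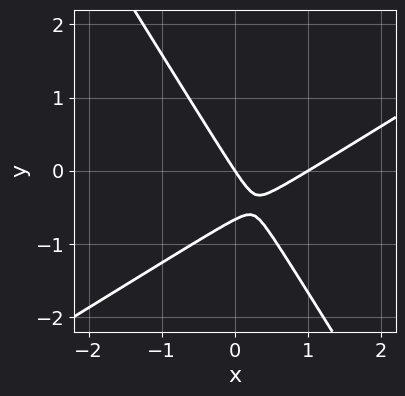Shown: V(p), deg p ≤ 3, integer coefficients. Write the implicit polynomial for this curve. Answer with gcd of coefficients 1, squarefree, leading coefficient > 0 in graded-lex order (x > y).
3*x^2 - 3*x*y - 3*y^2 - 3*x - 2*y

1. Degree: no degree-1 curve has this shape, so deg p = 2.
2. Against the integer gridlines: among the integer gridlines, it crosses the x-axis at x ∈ {0, 1}; it crosses the y-axis at the gridline y = 0.
3. Matching integer coefficients to the picture gives p.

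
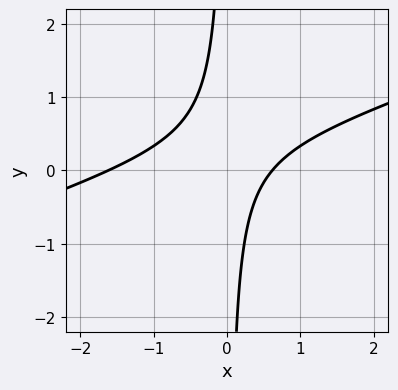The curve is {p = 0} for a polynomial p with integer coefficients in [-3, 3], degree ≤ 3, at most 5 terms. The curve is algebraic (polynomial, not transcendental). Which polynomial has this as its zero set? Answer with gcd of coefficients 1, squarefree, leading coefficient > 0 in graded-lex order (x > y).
x^2 - 3*x*y + x - 1

First, deg p = 2.
Then, from the visible intercepts: no y-intercept at any integer in the box.
Finally, together with the visible shape, these determine p as stated.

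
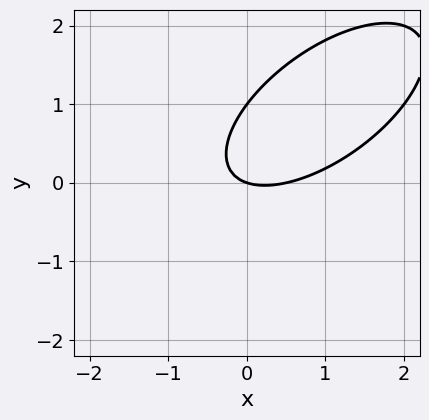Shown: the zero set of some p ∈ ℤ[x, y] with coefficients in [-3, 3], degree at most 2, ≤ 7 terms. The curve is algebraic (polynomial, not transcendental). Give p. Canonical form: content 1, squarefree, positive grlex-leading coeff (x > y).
First, the degree is 2 — no degree-1 curve has this shape.
Then, checking where it meets the axes: it meets the x-axis at x = 0 (among the integer gridlines); among the integer gridlines, it crosses the y-axis at y ∈ {0, 1}.
Finally, assembling these constraints gives the stated polynomial.

2*x^2 - 3*x*y + 3*y^2 - x - 3*y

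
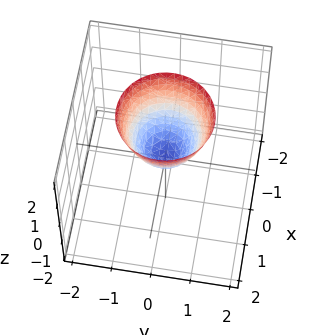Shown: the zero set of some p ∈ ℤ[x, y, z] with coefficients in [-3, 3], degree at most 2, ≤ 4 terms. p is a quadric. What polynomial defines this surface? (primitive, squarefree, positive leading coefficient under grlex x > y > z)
(a) Degree: a paraboloid; a quadric, so deg p = 2.
(b) Symmetry: every cross-section ⟂ z is a circle, so x, y appear only via x² + y².
(c) Observable constraints: it crosses the y-axis at the gridline y = 0; a circular section at z = 2 has radius between 1 and 2; one x-axis crossing is at x = 0.
(d) Matching integer coefficients to the picture gives p.

3*x^2 + 3*y^2 - 2*z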